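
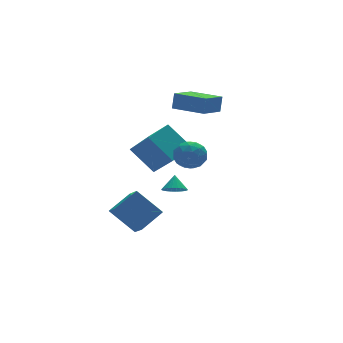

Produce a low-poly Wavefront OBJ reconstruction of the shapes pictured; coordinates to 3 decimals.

v 0.816 2.159 3.406
v 1.069 2.351 4.491
v -0.22 4.074 3.308
v 0.032 4.267 4.392
v 2.408 2.993 2.888
v 2.66 3.186 3.972
v 1.371 4.909 2.789
v 1.624 5.101 3.874
v -2.953 4.214 0.489
v -2.471 2.81 1.917
v -1.165 5.128 0.783
v -0.682 3.723 2.211
v -2.058 2.957 -1.051
v -1.575 1.552 0.377
v -0.269 3.87 -0.757
v 0.213 2.466 0.671
v -2.285 -0.187 1.136
v -1.935 0.416 1.909
v -1.205 -1.396 1.591
v -0.855 -0.793 2.364
v -1.817 -1.188 2.407
v -2.485 -0.441 2.125
v -0.655 -0.539 1.375
v -1.323 0.208 1.093
v -0.928 0.199 2.057
v -1.647 -0.203 2.694
v -1.493 -0.777 0.806
v -2.212 -1.179 1.443
v -2.205 0.221 1.482
v -0.935 -1.201 2.018
v -1.501 -1.433 2.043
v -1.295 -1.079 2.497
v -2.528 -0.283 1.609
v -2.323 0.072 2.064
v -2.253 -0.872 2.356
v -0.817 -1.052 1.436
v -0.612 -0.697 1.891
v -1.845 0.099 1.003
v -1.639 0.453 1.457
v -0.887 -0.108 1.144
v -1.408 0.448 2.023
v -0.773 -0.263 2.291
v -0.655 -0.114 1.71
v -1.047 0.325 1.544
v -1.83 0.212 2.398
v -1.195 -0.499 2.666
v -1.76 -0.731 2.691
v -2.153 -0.292 2.525
v -1.238 0.084 2.485
v -1.945 -0.481 0.834
v -1.31 -1.192 1.102
v -0.987 -0.688 0.975
v -1.38 -0.249 0.809
v -2.367 -0.717 1.209
v -1.732 -1.428 1.477
v -2.093 -1.305 1.956
v -2.485 -0.866 1.79
v -1.902 -1.064 1.015
v -1.399 1.648 -2.094
v -1.004 2.115 -2.562
v -1.061 2.232 -1.226
v -1.27 2.253 -2.552
v -1.556 2.3 -2.472
v -1.818 2.248 -2.335
v -2.016 2.104 -2.161
v -2.12 1.89 -1.977
v -2.115 1.64 -1.81
v -2 1.391 -1.687
v -1.794 1.181 -1.626
v -1.528 1.042 -1.637
v -1.242 0.996 -1.716
v -0.98 1.048 -1.854
v -0.782 1.192 -2.028
v -0.678 1.405 -2.212
v -0.683 1.655 -2.378
v -0.798 1.905 -2.501
v -4.846 3.282 -3.727
v -5.031 2.071 -2.879
v -3.278 3.639 -2.874
v -3.463 2.428 -2.026
v -3.777 2.092 -5.194
v -3.962 0.881 -4.346
v -2.209 2.449 -4.341
v -2.394 1.238 -3.493
f 2 4 1
f 5 2 1
f 1 4 3
f 3 5 1
f 2 8 4
f 6 2 5
f 6 8 2
f 4 8 3
f 7 5 3
f 3 8 7
f 7 6 5
f 8 6 7
f 10 12 9
f 13 10 9
f 9 12 11
f 11 13 9
f 10 16 12
f 14 10 13
f 14 16 10
f 12 16 11
f 15 13 11
f 11 16 15
f 15 14 13
f 16 14 15
f 17 54 33
f 54 28 57
f 33 57 22
f 54 57 33
f 17 33 29
f 33 22 34
f 29 34 18
f 33 34 29
f 17 29 38
f 29 18 39
f 38 39 24
f 29 39 38
f 17 38 50
f 38 24 53
f 50 53 27
f 38 53 50
f 17 50 54
f 50 27 58
f 54 58 28
f 50 58 54
f 18 34 45
f 34 22 48
f 45 48 26
f 34 48 45
f 22 57 35
f 57 28 56
f 35 56 21
f 57 56 35
f 28 58 55
f 58 27 51
f 55 51 19
f 58 51 55
f 27 53 52
f 53 24 40
f 52 40 23
f 53 40 52
f 24 39 44
f 39 18 41
f 44 41 25
f 39 41 44
f 20 46 32
f 46 26 47
f 32 47 21
f 46 47 32
f 20 32 30
f 32 21 31
f 30 31 19
f 32 31 30
f 20 30 37
f 30 19 36
f 37 36 23
f 30 36 37
f 20 37 42
f 37 23 43
f 42 43 25
f 37 43 42
f 20 42 46
f 42 25 49
f 46 49 26
f 42 49 46
f 21 47 35
f 47 26 48
f 35 48 22
f 47 48 35
f 19 31 55
f 31 21 56
f 55 56 28
f 31 56 55
f 23 36 52
f 36 19 51
f 52 51 27
f 36 51 52
f 25 43 44
f 43 23 40
f 44 40 24
f 43 40 44
f 26 49 45
f 49 25 41
f 45 41 18
f 49 41 45
f 60 59 62
f 60 62 61
f 62 59 63
f 62 63 61
f 63 59 64
f 63 64 61
f 64 59 65
f 64 65 61
f 65 59 66
f 65 66 61
f 66 59 67
f 66 67 61
f 67 59 68
f 67 68 61
f 68 59 69
f 68 69 61
f 69 59 70
f 69 70 61
f 70 59 71
f 70 71 61
f 71 59 72
f 71 72 61
f 72 59 73
f 72 73 61
f 73 59 74
f 73 74 61
f 74 59 75
f 74 75 61
f 75 59 76
f 75 76 61
f 76 59 60
f 76 60 61
f 78 80 77
f 81 78 77
f 77 80 79
f 79 81 77
f 78 84 80
f 82 78 81
f 82 84 78
f 80 84 79
f 83 81 79
f 79 84 83
f 83 82 81
f 84 82 83



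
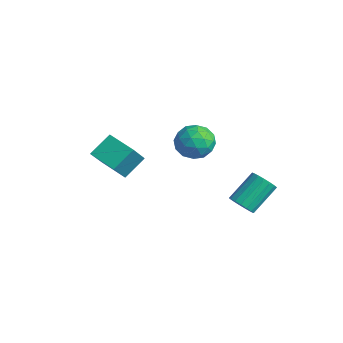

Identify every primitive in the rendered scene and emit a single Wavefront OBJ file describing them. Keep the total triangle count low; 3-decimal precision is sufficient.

v 2.832 1.575 0.276
v 3.522 1.444 0.567
v 3.297 2.933 1.775
v 2.608 3.065 1.484
v 3.586 1.675 0.294
v 3.361 3.164 1.501
v 3.477 1.883 0.017
v 3.252 3.372 1.224
v 3.22 2.021 -0.201
v 2.996 3.51 1.006
v 2.875 2.057 -0.31
v 2.65 3.546 0.897
v 2.52 1.983 -0.284
v 2.295 3.472 0.923
v 2.236 1.815 -0.13
v 2.012 3.304 1.077
v 2.089 1.592 0.117
v 1.865 3.081 1.325
v 2.113 1.366 0.401
v 1.888 2.855 1.608
v 2.301 1.187 0.656
v 2.076 2.676 1.863
v 2.611 1.098 0.824
v 2.386 2.587 2.032
v 2.971 1.118 0.867
v 2.747 2.607 2.074
v 3.3 1.243 0.774
v 3.076 2.732 1.981
v -1.749 2.839 2.397
v -1.024 1.996 2.118
v -3.176 1.804 1.822
v -2.451 0.961 1.543
v -2.626 1.225 2.645
v -1.744 1.865 3
v -2.456 1.935 0.94
v -1.574 2.575 1.295
v -1.461 1.437 1.218
v -1.567 0.998 2.271
v -2.633 2.802 1.669
v -2.739 2.363 2.722
v -1.261 2.509 2.308
v -2.939 1.291 1.632
v -3.041 1.446 2.28
v -2.616 0.951 2.116
v -1.684 2.432 2.826
v -1.259 1.936 2.662
v -2.2 1.482 2.972
v -2.941 1.864 1.278
v -2.516 1.368 1.114
v -1.584 2.849 1.824
v -1.159 2.354 1.66
v -2 2.318 0.968
v -1.092 1.685 1.614
v -1.931 1.076 1.277
v -1.934 1.649 0.922
v -1.415 2.025 1.131
v -1.154 1.427 2.234
v -1.993 0.818 1.896
v -2.096 0.973 2.543
v -1.577 1.349 2.752
v -1.411 1.098 1.705
v -2.207 2.982 2.044
v -3.046 2.373 1.706
v -2.623 2.451 1.188
v -2.104 2.827 1.397
v -2.269 2.724 2.663
v -3.108 2.115 2.326
v -2.785 1.775 2.809
v -2.266 2.151 3.018
v -2.789 2.702 2.235
v -1.649 -3.754 2.723
v -0.985 -4.746 4.097
v -1.777 -2.58 3.633
v -1.113 -3.572 5.006
v -0.147 -3.288 2.334
v 0.517 -4.28 3.707
v -0.275 -2.114 3.243
v 0.389 -3.106 4.617
f 2 1 5
f 2 5 3
f 3 5 6
f 3 6 4
f 5 1 7
f 5 7 6
f 6 7 8
f 6 8 4
f 7 1 9
f 7 9 8
f 8 9 10
f 8 10 4
f 9 1 11
f 9 11 10
f 10 11 12
f 10 12 4
f 11 1 13
f 11 13 12
f 12 13 14
f 12 14 4
f 13 1 15
f 13 15 14
f 14 15 16
f 14 16 4
f 15 1 17
f 15 17 16
f 16 17 18
f 16 18 4
f 17 1 19
f 17 19 18
f 18 19 20
f 18 20 4
f 19 1 21
f 19 21 20
f 20 21 22
f 20 22 4
f 21 1 23
f 21 23 22
f 22 23 24
f 22 24 4
f 23 1 25
f 23 25 24
f 24 25 26
f 24 26 4
f 25 1 27
f 25 27 26
f 26 27 28
f 26 28 4
f 27 1 2
f 27 2 28
f 28 2 3
f 28 3 4
f 29 66 45
f 66 40 69
f 45 69 34
f 66 69 45
f 29 45 41
f 45 34 46
f 41 46 30
f 45 46 41
f 29 41 50
f 41 30 51
f 50 51 36
f 41 51 50
f 29 50 62
f 50 36 65
f 62 65 39
f 50 65 62
f 29 62 66
f 62 39 70
f 66 70 40
f 62 70 66
f 30 46 57
f 46 34 60
f 57 60 38
f 46 60 57
f 34 69 47
f 69 40 68
f 47 68 33
f 69 68 47
f 40 70 67
f 70 39 63
f 67 63 31
f 70 63 67
f 39 65 64
f 65 36 52
f 64 52 35
f 65 52 64
f 36 51 56
f 51 30 53
f 56 53 37
f 51 53 56
f 32 58 44
f 58 38 59
f 44 59 33
f 58 59 44
f 32 44 42
f 44 33 43
f 42 43 31
f 44 43 42
f 32 42 49
f 42 31 48
f 49 48 35
f 42 48 49
f 32 49 54
f 49 35 55
f 54 55 37
f 49 55 54
f 32 54 58
f 54 37 61
f 58 61 38
f 54 61 58
f 33 59 47
f 59 38 60
f 47 60 34
f 59 60 47
f 31 43 67
f 43 33 68
f 67 68 40
f 43 68 67
f 35 48 64
f 48 31 63
f 64 63 39
f 48 63 64
f 37 55 56
f 55 35 52
f 56 52 36
f 55 52 56
f 38 61 57
f 61 37 53
f 57 53 30
f 61 53 57
f 72 74 71
f 75 72 71
f 71 74 73
f 73 75 71
f 72 78 74
f 76 72 75
f 76 78 72
f 74 78 73
f 77 75 73
f 73 78 77
f 77 76 75
f 78 76 77



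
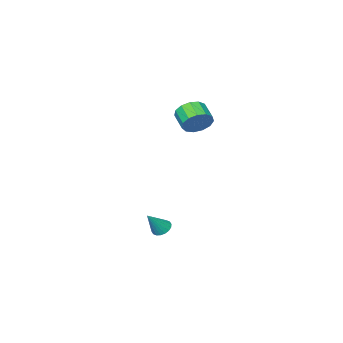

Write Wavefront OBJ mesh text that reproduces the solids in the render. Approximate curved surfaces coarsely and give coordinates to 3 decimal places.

v -0.281 1.811 -4.593
v 0.205 1.966 -4.996
v 0.761 1.829 -3.327
v 0.102 2.225 -4.915
v -0.076 2.401 -4.771
v -0.295 2.46 -4.591
v -0.511 2.391 -4.412
v -0.682 2.207 -4.269
v -0.773 1.944 -4.19
v -0.767 1.655 -4.19
v -0.665 1.396 -4.271
v -0.487 1.22 -4.415
v -0.268 1.161 -4.594
v -0.052 1.23 -4.773
v 0.119 1.414 -4.917
v 0.211 1.677 -4.996
v -2.767 2.006 3.081
v -2.01 2.12 3.676
v -2.336 1.048 4.295
v -3.093 0.934 3.699
v -2.43 2.381 3.909
v -2.755 1.309 4.528
v -2.956 2.524 3.879
v -3.282 1.452 4.497
v -3.423 2.502 3.595
v -3.749 1.43 4.214
v -3.682 2.323 3.148
v -4.007 1.25 3.767
v -3.65 2.043 2.68
v -3.975 0.971 3.298
v -3.338 1.751 2.339
v -3.663 0.679 2.957
v -2.845 1.541 2.233
v -3.17 0.468 2.852
v -2.327 1.478 2.397
v -2.652 0.406 3.015
v -1.949 1.583 2.777
v -2.274 0.51 3.396
v -1.831 1.822 3.254
v -2.156 0.75 3.873
f 2 1 4
f 2 4 3
f 4 1 5
f 4 5 3
f 5 1 6
f 5 6 3
f 6 1 7
f 6 7 3
f 7 1 8
f 7 8 3
f 8 1 9
f 8 9 3
f 9 1 10
f 9 10 3
f 10 1 11
f 10 11 3
f 11 1 12
f 11 12 3
f 12 1 13
f 12 13 3
f 13 1 14
f 13 14 3
f 14 1 15
f 14 15 3
f 15 1 16
f 15 16 3
f 16 1 2
f 16 2 3
f 18 17 21
f 18 21 19
f 19 21 22
f 19 22 20
f 21 17 23
f 21 23 22
f 22 23 24
f 22 24 20
f 23 17 25
f 23 25 24
f 24 25 26
f 24 26 20
f 25 17 27
f 25 27 26
f 26 27 28
f 26 28 20
f 27 17 29
f 27 29 28
f 28 29 30
f 28 30 20
f 29 17 31
f 29 31 30
f 30 31 32
f 30 32 20
f 31 17 33
f 31 33 32
f 32 33 34
f 32 34 20
f 33 17 35
f 33 35 34
f 34 35 36
f 34 36 20
f 35 17 37
f 35 37 36
f 36 37 38
f 36 38 20
f 37 17 39
f 37 39 38
f 38 39 40
f 38 40 20
f 39 17 18
f 39 18 40
f 40 18 19
f 40 19 20



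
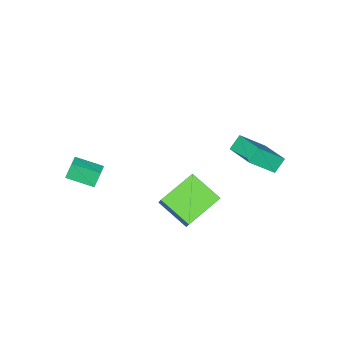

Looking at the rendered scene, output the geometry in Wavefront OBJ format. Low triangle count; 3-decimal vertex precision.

v 1.826 0.196 1.646
v -0.119 0.567 2.431
v 1.77 1.865 0.718
v -0.175 2.236 1.503
v 2.335 0.764 2.637
v 0.39 1.135 3.422
v 2.279 2.433 1.709
v 0.334 2.804 2.494
v 3.113 -4.441 2.263
v 2.744 -4.32 3.184
v 2.484 -3.136 1.838
v 2.114 -3.014 2.76
v 3.786 -4.046 2.48
v 3.416 -3.924 3.402
v 3.156 -2.74 2.056
v 2.787 -2.619 2.977
v -3.483 2.034 2.146
v -4.151 2.118 2.802
v -2.865 3.672 2.565
v -3.533 3.756 3.221
v -2.347 1.284 3.399
v -3.015 1.368 4.055
v -1.729 2.922 3.818
v -2.397 3.006 4.474
f 2 4 1
f 5 2 1
f 1 4 3
f 3 5 1
f 2 8 4
f 6 2 5
f 6 8 2
f 4 8 3
f 7 5 3
f 3 8 7
f 7 6 5
f 8 6 7
f 10 12 9
f 13 10 9
f 9 12 11
f 11 13 9
f 10 16 12
f 14 10 13
f 14 16 10
f 12 16 11
f 15 13 11
f 11 16 15
f 15 14 13
f 16 14 15
f 18 20 17
f 21 18 17
f 17 20 19
f 19 21 17
f 18 24 20
f 22 18 21
f 22 24 18
f 20 24 19
f 23 21 19
f 19 24 23
f 23 22 21
f 24 22 23



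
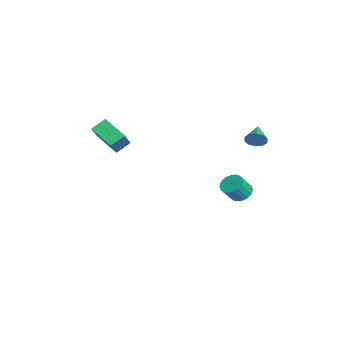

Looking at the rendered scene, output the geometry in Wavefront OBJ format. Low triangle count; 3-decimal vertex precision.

v -2.233 -4.932 2.529
v -2.51 -4.118 3.096
v -3.413 -4.503 1.338
v -3.69 -3.689 1.905
v -1.09 -3.991 1.735
v -1.367 -3.177 2.302
v -2.27 -3.562 0.544
v -2.547 -2.748 1.111
v -3.853 3.758 -4.077
v -3.468 3.3 -4.53
v -3.102 2.645 -3.556
v -3.487 3.102 -3.103
v -3.256 3.519 -4.462
v -2.89 2.863 -3.488
v -3.147 3.779 -4.329
v -2.781 3.123 -3.354
v -3.16 4.035 -4.151
v -2.794 3.379 -3.177
v -3.293 4.243 -3.961
v -2.927 3.587 -2.987
v -3.523 4.367 -3.791
v -3.157 3.712 -2.817
v -3.81 4.386 -3.67
v -3.444 3.731 -2.696
v -4.104 4.297 -3.62
v -3.738 3.641 -2.646
v -4.355 4.114 -3.649
v -3.989 3.458 -2.675
v -4.519 3.87 -3.751
v -4.153 3.214 -2.777
v -4.568 3.606 -3.911
v -4.202 2.95 -2.937
v -4.494 3.368 -4.099
v -4.128 2.713 -3.124
v -4.308 3.198 -4.283
v -3.942 2.543 -3.309
v -4.044 3.125 -4.431
v -3.678 2.469 -3.457
v -3.747 3.161 -4.519
v -3.381 2.505 -3.545
v 0.201 3.79 2.272
v 0.485 4.151 2.732
v -0.941 4.11 2.728
v 0.423 4.385 2.411
v 0.276 4.391 2.037
v 0.1 4.168 1.753
v -0.038 3.8 1.668
v -0.084 3.429 1.813
v -0.022 3.195 2.133
v 0.126 3.188 2.507
v 0.302 3.412 2.791
v 0.439 3.779 2.877
f 2 4 1
f 5 2 1
f 1 4 3
f 3 5 1
f 2 8 4
f 6 2 5
f 6 8 2
f 4 8 3
f 7 5 3
f 3 8 7
f 7 6 5
f 8 6 7
f 10 9 13
f 10 13 11
f 11 13 14
f 11 14 12
f 13 9 15
f 13 15 14
f 14 15 16
f 14 16 12
f 15 9 17
f 15 17 16
f 16 17 18
f 16 18 12
f 17 9 19
f 17 19 18
f 18 19 20
f 18 20 12
f 19 9 21
f 19 21 20
f 20 21 22
f 20 22 12
f 21 9 23
f 21 23 22
f 22 23 24
f 22 24 12
f 23 9 25
f 23 25 24
f 24 25 26
f 24 26 12
f 25 9 27
f 25 27 26
f 26 27 28
f 26 28 12
f 27 9 29
f 27 29 28
f 28 29 30
f 28 30 12
f 29 9 31
f 29 31 30
f 30 31 32
f 30 32 12
f 31 9 33
f 31 33 32
f 32 33 34
f 32 34 12
f 33 9 35
f 33 35 34
f 34 35 36
f 34 36 12
f 35 9 37
f 35 37 36
f 36 37 38
f 36 38 12
f 37 9 39
f 37 39 38
f 38 39 40
f 38 40 12
f 39 9 10
f 39 10 40
f 40 10 11
f 40 11 12
f 42 41 44
f 42 44 43
f 44 41 45
f 44 45 43
f 45 41 46
f 45 46 43
f 46 41 47
f 46 47 43
f 47 41 48
f 47 48 43
f 48 41 49
f 48 49 43
f 49 41 50
f 49 50 43
f 50 41 51
f 50 51 43
f 51 41 52
f 51 52 43
f 52 41 42
f 52 42 43



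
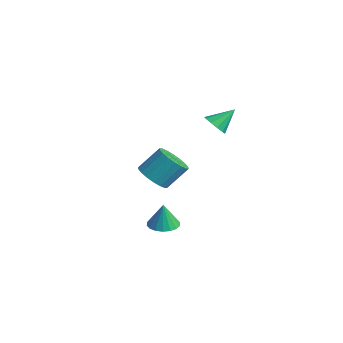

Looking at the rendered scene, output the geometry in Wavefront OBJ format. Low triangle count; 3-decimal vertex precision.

v 3.329 -2.615 -1.519
v 3.88 -2.062 -1.524
v 3.371 -2.645 -0.201
v 3.586 -1.878 -1.511
v 3.241 -1.84 -1.499
v 2.913 -1.955 -1.491
v 2.668 -2.201 -1.489
v 2.554 -2.529 -1.493
v 2.593 -2.874 -1.502
v 2.778 -3.167 -1.515
v 3.072 -3.351 -1.528
v 3.417 -3.389 -1.54
v 3.744 -3.274 -1.548
v 3.99 -3.028 -1.55
v 4.104 -2.701 -1.546
v 4.065 -2.356 -1.537
v -3.025 0.372 -2.427
v -2.385 0.837 -2.988
v -2.136 1.934 -1.794
v -2.775 1.468 -1.233
v -2.758 1.03 -3.087
v -2.509 2.127 -1.894
v -3.184 1.093 -3.056
v -2.935 2.189 -1.862
v -3.579 1.013 -2.9
v -3.329 2.109 -1.706
v -3.863 0.805 -2.65
v -3.614 1.902 -1.456
v -3.982 0.512 -2.356
v -3.732 1.609 -1.162
v -3.911 0.192 -2.076
v -3.661 1.288 -0.882
v -3.664 -0.094 -1.866
v -3.415 1.003 -0.672
v -3.291 -0.287 -1.766
v -3.042 0.81 -0.573
v -2.865 -0.349 -1.798
v -2.616 0.747 -0.604
v -2.471 -0.269 -1.954
v -2.221 0.827 -0.76
v -2.186 -0.062 -2.204
v -1.937 1.035 -1.01
v -2.068 0.231 -2.498
v -1.818 1.328 -1.304
v -2.139 0.552 -2.778
v -1.889 1.648 -1.584
v -0.14 2.22 2.155
v 0.2 1.794 2.61
v 0 3.28 3.045
v 0.499 1.976 2.345
v 0.553 2.252 2.008
v 0.343 2.516 1.727
v -0.052 2.666 1.61
v -0.481 2.647 1.701
v -0.78 2.465 1.966
v -0.834 2.189 2.303
v -0.624 1.925 2.584
v -0.229 1.774 2.701
f 2 1 4
f 2 4 3
f 4 1 5
f 4 5 3
f 5 1 6
f 5 6 3
f 6 1 7
f 6 7 3
f 7 1 8
f 7 8 3
f 8 1 9
f 8 9 3
f 9 1 10
f 9 10 3
f 10 1 11
f 10 11 3
f 11 1 12
f 11 12 3
f 12 1 13
f 12 13 3
f 13 1 14
f 13 14 3
f 14 1 15
f 14 15 3
f 15 1 16
f 15 16 3
f 16 1 2
f 16 2 3
f 18 17 21
f 18 21 19
f 19 21 22
f 19 22 20
f 21 17 23
f 21 23 22
f 22 23 24
f 22 24 20
f 23 17 25
f 23 25 24
f 24 25 26
f 24 26 20
f 25 17 27
f 25 27 26
f 26 27 28
f 26 28 20
f 27 17 29
f 27 29 28
f 28 29 30
f 28 30 20
f 29 17 31
f 29 31 30
f 30 31 32
f 30 32 20
f 31 17 33
f 31 33 32
f 32 33 34
f 32 34 20
f 33 17 35
f 33 35 34
f 34 35 36
f 34 36 20
f 35 17 37
f 35 37 36
f 36 37 38
f 36 38 20
f 37 17 39
f 37 39 38
f 38 39 40
f 38 40 20
f 39 17 41
f 39 41 40
f 40 41 42
f 40 42 20
f 41 17 43
f 41 43 42
f 42 43 44
f 42 44 20
f 43 17 45
f 43 45 44
f 44 45 46
f 44 46 20
f 45 17 18
f 45 18 46
f 46 18 19
f 46 19 20
f 48 47 50
f 48 50 49
f 50 47 51
f 50 51 49
f 51 47 52
f 51 52 49
f 52 47 53
f 52 53 49
f 53 47 54
f 53 54 49
f 54 47 55
f 54 55 49
f 55 47 56
f 55 56 49
f 56 47 57
f 56 57 49
f 57 47 58
f 57 58 49
f 58 47 48
f 58 48 49



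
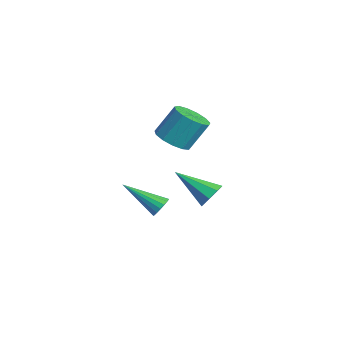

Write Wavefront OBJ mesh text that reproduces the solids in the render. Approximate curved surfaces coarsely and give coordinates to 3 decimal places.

v 2.407 -1.27 -1.4
v 2.856 -1.62 -1.408
v 1.333 -2.67 -0.28
v 2.894 -1.47 -1.183
v 2.821 -1.274 -1.008
v 2.652 -1.076 -0.923
v 2.427 -0.924 -0.948
v 2.198 -0.85 -1.076
v 2.016 -0.873 -1.278
v 1.924 -0.986 -1.508
v 1.942 -1.165 -1.714
v 2.067 -1.367 -1.847
v 2.269 -1.547 -1.879
v 2.503 -1.664 -1.8
v 2.715 -1.69 -1.63
v -1.146 2.462 -3.426
v -0.668 2.537 -2.814
v -2.434 1.118 -2.254
v -1.101 2.949 -2.818
v -1.56 3.075 -3.179
v -1.776 2.842 -3.684
v -1.623 2.386 -4.038
v -1.191 1.975 -4.034
v -0.732 1.849 -3.673
v -0.515 2.082 -3.168
v 0.332 -0.005 1.505
v 1.006 0.517 1.132
v 1.082 1.426 2.543
v 0.408 0.905 2.915
v 0.554 0.749 1.007
v 0.63 1.658 2.418
v 0.031 0.742 1.04
v 0.107 1.651 2.45
v -0.397 0.498 1.22
v -0.32 1.408 2.631
v -0.593 0.095 1.491
v -0.516 1.004 2.901
v -0.495 -0.34 1.766
v -0.419 0.569 3.176
v -0.135 -0.669 1.958
v -0.059 0.24 3.369
v 0.373 -0.787 2.006
v 0.45 0.123 3.417
v 0.869 -0.656 1.895
v 0.945 0.253 3.306
v 1.193 -0.319 1.66
v 1.27 0.591 3.071
v 1.245 0.119 1.376
v 1.321 1.028 2.787
f 2 1 4
f 2 4 3
f 4 1 5
f 4 5 3
f 5 1 6
f 5 6 3
f 6 1 7
f 6 7 3
f 7 1 8
f 7 8 3
f 8 1 9
f 8 9 3
f 9 1 10
f 9 10 3
f 10 1 11
f 10 11 3
f 11 1 12
f 11 12 3
f 12 1 13
f 12 13 3
f 13 1 14
f 13 14 3
f 14 1 15
f 14 15 3
f 15 1 2
f 15 2 3
f 17 16 19
f 17 19 18
f 19 16 20
f 19 20 18
f 20 16 21
f 20 21 18
f 21 16 22
f 21 22 18
f 22 16 23
f 22 23 18
f 23 16 24
f 23 24 18
f 24 16 25
f 24 25 18
f 25 16 17
f 25 17 18
f 27 26 30
f 27 30 28
f 28 30 31
f 28 31 29
f 30 26 32
f 30 32 31
f 31 32 33
f 31 33 29
f 32 26 34
f 32 34 33
f 33 34 35
f 33 35 29
f 34 26 36
f 34 36 35
f 35 36 37
f 35 37 29
f 36 26 38
f 36 38 37
f 37 38 39
f 37 39 29
f 38 26 40
f 38 40 39
f 39 40 41
f 39 41 29
f 40 26 42
f 40 42 41
f 41 42 43
f 41 43 29
f 42 26 44
f 42 44 43
f 43 44 45
f 43 45 29
f 44 26 46
f 44 46 45
f 45 46 47
f 45 47 29
f 46 26 48
f 46 48 47
f 47 48 49
f 47 49 29
f 48 26 27
f 48 27 49
f 49 27 28
f 49 28 29



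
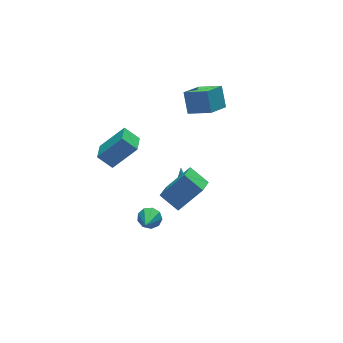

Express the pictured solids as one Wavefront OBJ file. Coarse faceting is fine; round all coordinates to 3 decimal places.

v -2.024 -0.407 -4.402
v -1.426 -0.511 -3.997
v -2.836 -1.553 -3.498
v -1.709 -0.151 -3.796
v -2.139 0.088 -3.879
v -2.516 0.096 -4.207
v -2.662 -0.132 -4.626
v -2.51 -0.489 -4.941
v -2.131 -0.807 -5.004
v -1.702 -0.938 -4.785
v -1.423 -0.821 -4.388
v 2.082 2.844 0.727
v 2.257 3.714 1.912
v 3.4 3.5 0.051
v 3.575 4.37 1.235
v 3.005 1.71 1.425
v 3.18 2.58 2.609
v 4.323 2.366 0.748
v 4.498 3.236 1.933
v 0.158 -0.281 -2.921
v 0.61 -0.513 -2.873
v 0.542 0.701 -1.799
v 0.641 -0.282 -3.085
v 0.488 -0.051 -3.235
v 0.209 0.092 -3.265
v -0.09 0.093 -3.164
v -0.293 -0.049 -2.97
v -0.325 -0.28 -2.757
v -0.171 -0.511 -2.608
v 0.108 -0.654 -2.578
v 0.406 -0.655 -2.679
v -4.345 -0.606 1.982
v -3.008 -1.014 3.454
v -4.975 -0.008 2.72
v -3.638 -0.417 4.193
v -3.702 0.437 1.687
v -2.365 0.028 3.16
v -4.332 1.034 2.426
v -2.995 0.626 3.898
v -2.276 -4.469 0.767
v -2.882 -3.461 1.49
v -1.487 -3.653 0.291
v -2.093 -2.646 1.014
v -0.967 -4.814 2.346
v -1.573 -3.807 3.069
v -0.178 -3.999 1.87
v -0.784 -2.991 2.593
f 2 1 4
f 2 4 3
f 4 1 5
f 4 5 3
f 5 1 6
f 5 6 3
f 6 1 7
f 6 7 3
f 7 1 8
f 7 8 3
f 8 1 9
f 8 9 3
f 9 1 10
f 9 10 3
f 10 1 11
f 10 11 3
f 11 1 2
f 11 2 3
f 13 15 12
f 16 13 12
f 12 15 14
f 14 16 12
f 13 19 15
f 17 13 16
f 17 19 13
f 15 19 14
f 18 16 14
f 14 19 18
f 18 17 16
f 19 17 18
f 21 20 23
f 21 23 22
f 23 20 24
f 23 24 22
f 24 20 25
f 24 25 22
f 25 20 26
f 25 26 22
f 26 20 27
f 26 27 22
f 27 20 28
f 27 28 22
f 28 20 29
f 28 29 22
f 29 20 30
f 29 30 22
f 30 20 31
f 30 31 22
f 31 20 21
f 31 21 22
f 33 35 32
f 36 33 32
f 32 35 34
f 34 36 32
f 33 39 35
f 37 33 36
f 37 39 33
f 35 39 34
f 38 36 34
f 34 39 38
f 38 37 36
f 39 37 38
f 41 43 40
f 44 41 40
f 40 43 42
f 42 44 40
f 41 47 43
f 45 41 44
f 45 47 41
f 43 47 42
f 46 44 42
f 42 47 46
f 46 45 44
f 47 45 46



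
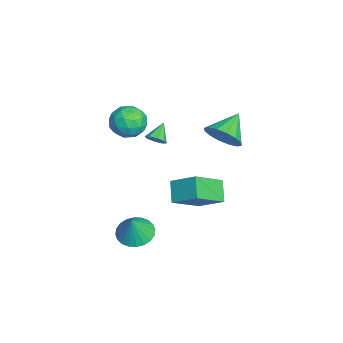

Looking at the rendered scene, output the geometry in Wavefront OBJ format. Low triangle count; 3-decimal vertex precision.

v 0.456 -0.552 2.931
v 0.852 -0.468 3.331
v -0.336 -0.148 3.629
v 0.8 -0.121 3.072
v 0.547 -0.027 2.73
v 0.239 -0.24 2.505
v 0.059 -0.637 2.53
v 0.111 -0.984 2.79
v 0.364 -1.078 3.132
v 0.672 -0.864 3.356
v 0.153 -1.614 -4.395
v 0.834 -2.276 -4.767
v 0.747 -1.806 -2.965
v 1.032 -1.933 -4.803
v 1.096 -1.541 -4.777
v 1.017 -1.16 -4.693
v 0.805 -0.848 -4.563
v 0.495 -0.653 -4.408
v 0.133 -0.605 -4.251
v -0.227 -0.709 -4.116
v -0.528 -0.952 -4.023
v -0.726 -1.296 -3.987
v -0.79 -1.688 -4.013
v -0.71 -2.068 -4.097
v -0.499 -2.38 -4.227
v -0.189 -2.575 -4.382
v 0.174 -2.624 -4.539
v 0.533 -2.519 -4.674
v -1.585 1.653 -3.793
v -2.606 1.601 -2.912
v -0.877 2.913 -2.897
v -1.899 2.861 -2.016
v -0.521 0.239 -2.644
v -1.543 0.187 -1.763
v 0.186 1.499 -1.748
v -0.835 1.447 -0.867
v -1.837 -0.995 3.073
v -1.005 -1.59 3.314
v -2.455 -2.25 2.106
v -1.623 -2.845 2.347
v -2.339 -2.62 3.083
v -1.957 -1.844 3.681
v -1.503 -1.996 1.739
v -1.121 -1.22 2.337
v -0.798 -2.209 2.489
v -1.315 -2.595 3.32
v -2.145 -1.245 2.1
v -2.662 -1.631 2.931
v -1.367 -1.182 3.279
v -2.093 -2.658 2.141
v -2.514 -2.525 2.574
v -2.025 -2.876 2.716
v -1.926 -1.332 3.494
v -1.437 -1.682 3.636
v -2.221 -2.287 3.5
v -2.023 -2.158 1.784
v -1.534 -2.508 1.926
v -1.435 -0.964 2.704
v -0.946 -1.315 2.846
v -1.239 -1.553 1.92
v -0.756 -1.896 2.935
v -1.119 -2.634 2.367
v -1.049 -2.134 2.01
v -0.825 -1.678 2.361
v -1.06 -2.123 3.424
v -1.423 -2.861 2.855
v -1.844 -2.728 3.288
v -1.619 -2.272 3.639
v -0.938 -2.486 2.939
v -2.037 -0.979 2.565
v -2.4 -1.717 1.996
v -1.841 -1.568 1.781
v -1.616 -1.112 2.132
v -2.341 -1.206 3.053
v -2.704 -1.944 2.485
v -2.635 -2.162 3.059
v -2.411 -1.706 3.41
v -2.522 -1.354 2.481
v -2.706 2.879 0.77
v -2.074 3.78 0.771
v -3.934 3.741 1.69
v -2.393 3.825 0.302
v -2.797 3.616 -0.042
v -3.175 3.21 -0.168
v -3.428 2.716 -0.043
v -3.488 2.265 0.3
v -3.337 1.979 0.769
v -3.018 1.934 1.238
v -2.614 2.143 1.582
v -2.236 2.549 1.708
v -1.983 3.043 1.583
v -1.923 3.494 1.24
f 2 1 4
f 2 4 3
f 4 1 5
f 4 5 3
f 5 1 6
f 5 6 3
f 6 1 7
f 6 7 3
f 7 1 8
f 7 8 3
f 8 1 9
f 8 9 3
f 9 1 10
f 9 10 3
f 10 1 2
f 10 2 3
f 12 11 14
f 12 14 13
f 14 11 15
f 14 15 13
f 15 11 16
f 15 16 13
f 16 11 17
f 16 17 13
f 17 11 18
f 17 18 13
f 18 11 19
f 18 19 13
f 19 11 20
f 19 20 13
f 20 11 21
f 20 21 13
f 21 11 22
f 21 22 13
f 22 11 23
f 22 23 13
f 23 11 24
f 23 24 13
f 24 11 25
f 24 25 13
f 25 11 26
f 25 26 13
f 26 11 27
f 26 27 13
f 27 11 28
f 27 28 13
f 28 11 12
f 28 12 13
f 30 32 29
f 33 30 29
f 29 32 31
f 31 33 29
f 30 36 32
f 34 30 33
f 34 36 30
f 32 36 31
f 35 33 31
f 31 36 35
f 35 34 33
f 36 34 35
f 37 74 53
f 74 48 77
f 53 77 42
f 74 77 53
f 37 53 49
f 53 42 54
f 49 54 38
f 53 54 49
f 37 49 58
f 49 38 59
f 58 59 44
f 49 59 58
f 37 58 70
f 58 44 73
f 70 73 47
f 58 73 70
f 37 70 74
f 70 47 78
f 74 78 48
f 70 78 74
f 38 54 65
f 54 42 68
f 65 68 46
f 54 68 65
f 42 77 55
f 77 48 76
f 55 76 41
f 77 76 55
f 48 78 75
f 78 47 71
f 75 71 39
f 78 71 75
f 47 73 72
f 73 44 60
f 72 60 43
f 73 60 72
f 44 59 64
f 59 38 61
f 64 61 45
f 59 61 64
f 40 66 52
f 66 46 67
f 52 67 41
f 66 67 52
f 40 52 50
f 52 41 51
f 50 51 39
f 52 51 50
f 40 50 57
f 50 39 56
f 57 56 43
f 50 56 57
f 40 57 62
f 57 43 63
f 62 63 45
f 57 63 62
f 40 62 66
f 62 45 69
f 66 69 46
f 62 69 66
f 41 67 55
f 67 46 68
f 55 68 42
f 67 68 55
f 39 51 75
f 51 41 76
f 75 76 48
f 51 76 75
f 43 56 72
f 56 39 71
f 72 71 47
f 56 71 72
f 45 63 64
f 63 43 60
f 64 60 44
f 63 60 64
f 46 69 65
f 69 45 61
f 65 61 38
f 69 61 65
f 80 79 82
f 80 82 81
f 82 79 83
f 82 83 81
f 83 79 84
f 83 84 81
f 84 79 85
f 84 85 81
f 85 79 86
f 85 86 81
f 86 79 87
f 86 87 81
f 87 79 88
f 87 88 81
f 88 79 89
f 88 89 81
f 89 79 90
f 89 90 81
f 90 79 91
f 90 91 81
f 91 79 92
f 91 92 81
f 92 79 80
f 92 80 81



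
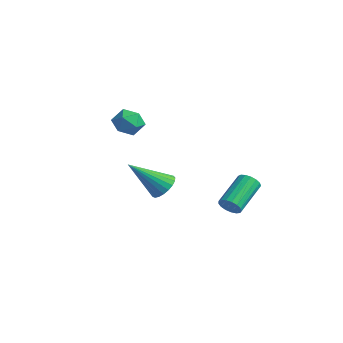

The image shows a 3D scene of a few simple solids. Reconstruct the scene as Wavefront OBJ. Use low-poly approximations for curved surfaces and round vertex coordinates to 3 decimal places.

v 2.148 1.674 -2.251
v 2.478 1.994 -2.621
v 1.942 3.566 -1.739
v 1.612 3.246 -1.369
v 2.226 1.98 -2.749
v 1.691 3.552 -1.868
v 1.957 1.896 -2.763
v 1.422 3.468 -1.882
v 1.732 1.761 -2.66
v 1.196 3.333 -1.778
v 1.601 1.607 -2.463
v 1.066 3.179 -1.581
v 1.596 1.467 -2.217
v 1.061 3.039 -1.336
v 1.718 1.375 -1.979
v 1.182 2.947 -1.098
v 1.937 1.352 -1.803
v 1.402 2.924 -0.922
v 2.206 1.402 -1.73
v 1.67 2.974 -0.849
v 2.46 1.515 -1.776
v 1.925 3.087 -0.895
v 2.644 1.664 -1.931
v 2.108 3.236 -1.05
v 2.713 1.815 -2.159
v 2.178 3.387 -1.278
v 2.653 1.934 -2.408
v 2.118 3.506 -1.527
v 2.84 -2.581 0.701
v 3.11 -2.168 1.225
v 2.04 -3.859 2.119
v 2.84 -2.046 1.183
v 2.57 -2.017 1.057
v 2.347 -2.085 0.869
v 2.209 -2.239 0.652
v 2.18 -2.452 0.444
v 2.266 -2.688 0.28
v 2.451 -2.905 0.189
v 2.703 -3.066 0.187
v 2.979 -3.143 0.273
v 3.231 -3.123 0.433
v 3.416 -3.01 0.64
v 3.501 -2.822 0.857
v 3.472 -2.593 1.047
v 3.333 -2.361 1.177
v -1.179 -0.861 3.115
v -0.8 -1.281 2.522
v -2.34 -1.039 2.498
v -1.961 -1.459 1.905
v -2.023 -1.778 2.658
v -1.305 -1.668 3.04
v -1.835 -0.652 1.98
v -1.117 -0.542 2.362
v -1.205 -1.152 1.821
v -1.321 -1.848 2.24
v -1.819 -0.472 2.78
v -1.935 -1.168 3.199
f 2 1 5
f 2 5 3
f 3 5 6
f 3 6 4
f 5 1 7
f 5 7 6
f 6 7 8
f 6 8 4
f 7 1 9
f 7 9 8
f 8 9 10
f 8 10 4
f 9 1 11
f 9 11 10
f 10 11 12
f 10 12 4
f 11 1 13
f 11 13 12
f 12 13 14
f 12 14 4
f 13 1 15
f 13 15 14
f 14 15 16
f 14 16 4
f 15 1 17
f 15 17 16
f 16 17 18
f 16 18 4
f 17 1 19
f 17 19 18
f 18 19 20
f 18 20 4
f 19 1 21
f 19 21 20
f 20 21 22
f 20 22 4
f 21 1 23
f 21 23 22
f 22 23 24
f 22 24 4
f 23 1 25
f 23 25 24
f 24 25 26
f 24 26 4
f 25 1 27
f 25 27 26
f 26 27 28
f 26 28 4
f 27 1 2
f 27 2 28
f 28 2 3
f 28 3 4
f 30 29 32
f 30 32 31
f 32 29 33
f 32 33 31
f 33 29 34
f 33 34 31
f 34 29 35
f 34 35 31
f 35 29 36
f 35 36 31
f 36 29 37
f 36 37 31
f 37 29 38
f 37 38 31
f 38 29 39
f 38 39 31
f 39 29 40
f 39 40 31
f 40 29 41
f 40 41 31
f 41 29 42
f 41 42 31
f 42 29 43
f 42 43 31
f 43 29 44
f 43 44 31
f 44 29 45
f 44 45 31
f 45 29 30
f 45 30 31
f 46 57 51
f 46 51 47
f 46 47 53
f 46 53 56
f 46 56 57
f 47 51 55
f 51 57 50
f 57 56 48
f 56 53 52
f 53 47 54
f 49 55 50
f 49 50 48
f 49 48 52
f 49 52 54
f 49 54 55
f 50 55 51
f 48 50 57
f 52 48 56
f 54 52 53
f 55 54 47



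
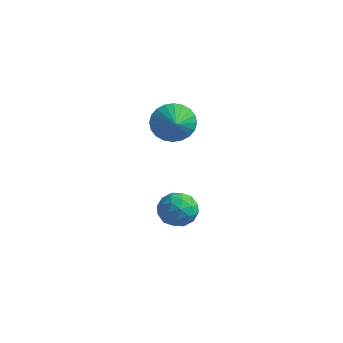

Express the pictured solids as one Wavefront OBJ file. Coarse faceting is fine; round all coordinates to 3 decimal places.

v -0.064 -2.8 3.144
v 0.68 -2.596 2.417
v 0.584 -3.48 3.616
v 0.768 -2.312 2.705
v 0.73 -2.103 3.059
v 0.571 -2 3.427
v 0.315 -2.018 3.751
v 0.002 -2.156 3.983
v -0.322 -2.392 4.088
v -0.606 -2.69 4.048
v -0.807 -3.005 3.872
v -0.896 -3.288 3.584
v -0.857 -3.498 3.229
v -0.698 -3.601 2.862
v -0.442 -3.583 2.537
v -0.129 -3.445 2.305
v 0.194 -3.209 2.201
v 0.478 -2.911 2.24
v 0.177 -1.945 -2.316
v 0.739 -2.537 -1.723
v -0.239 -3.243 -3.217
v 0.323 -3.835 -2.624
v -0.524 -3.42 -2.265
v -0.267 -2.618 -1.708
v 0.767 -3.162 -3.232
v 1.024 -2.36 -2.675
v 1.104 -3.289 -2.289
v 0.306 -3.449 -1.691
v 0.194 -2.331 -3.249
v -0.604 -2.491 -2.651
v 0.494 -2.127 -1.94
v 0.006 -3.653 -3
v -0.492 -3.409 -2.788
v -0.162 -3.757 -2.44
v -0.097 -2.175 -1.932
v 0.234 -2.523 -1.583
v -0.509 -3.042 -1.902
v 0.266 -3.257 -3.357
v 0.597 -3.605 -3.008
v 0.662 -2.023 -2.5
v 0.992 -2.371 -2.152
v 1.009 -2.738 -3.038
v 1.04 -2.918 -1.925
v 0.795 -3.68 -2.454
v 1.056 -3.285 -2.811
v 1.207 -2.813 -2.484
v 0.571 -3.011 -1.573
v 0.326 -3.774 -2.103
v -0.172 -3.53 -1.892
v -0.021 -3.059 -1.565
v 0.785 -3.453 -1.906
v 0.174 -2.006 -2.837
v -0.071 -2.769 -3.367
v 0.521 -2.721 -3.375
v 0.672 -2.25 -3.048
v -0.295 -2.1 -2.486
v -0.54 -2.862 -3.015
v -0.707 -2.967 -2.456
v -0.556 -2.495 -2.129
v -0.285 -2.327 -3.034
f 2 1 4
f 2 4 3
f 4 1 5
f 4 5 3
f 5 1 6
f 5 6 3
f 6 1 7
f 6 7 3
f 7 1 8
f 7 8 3
f 8 1 9
f 8 9 3
f 9 1 10
f 9 10 3
f 10 1 11
f 10 11 3
f 11 1 12
f 11 12 3
f 12 1 13
f 12 13 3
f 13 1 14
f 13 14 3
f 14 1 15
f 14 15 3
f 15 1 16
f 15 16 3
f 16 1 17
f 16 17 3
f 17 1 18
f 17 18 3
f 18 1 2
f 18 2 3
f 19 56 35
f 56 30 59
f 35 59 24
f 56 59 35
f 19 35 31
f 35 24 36
f 31 36 20
f 35 36 31
f 19 31 40
f 31 20 41
f 40 41 26
f 31 41 40
f 19 40 52
f 40 26 55
f 52 55 29
f 40 55 52
f 19 52 56
f 52 29 60
f 56 60 30
f 52 60 56
f 20 36 47
f 36 24 50
f 47 50 28
f 36 50 47
f 24 59 37
f 59 30 58
f 37 58 23
f 59 58 37
f 30 60 57
f 60 29 53
f 57 53 21
f 60 53 57
f 29 55 54
f 55 26 42
f 54 42 25
f 55 42 54
f 26 41 46
f 41 20 43
f 46 43 27
f 41 43 46
f 22 48 34
f 48 28 49
f 34 49 23
f 48 49 34
f 22 34 32
f 34 23 33
f 32 33 21
f 34 33 32
f 22 32 39
f 32 21 38
f 39 38 25
f 32 38 39
f 22 39 44
f 39 25 45
f 44 45 27
f 39 45 44
f 22 44 48
f 44 27 51
f 48 51 28
f 44 51 48
f 23 49 37
f 49 28 50
f 37 50 24
f 49 50 37
f 21 33 57
f 33 23 58
f 57 58 30
f 33 58 57
f 25 38 54
f 38 21 53
f 54 53 29
f 38 53 54
f 27 45 46
f 45 25 42
f 46 42 26
f 45 42 46
f 28 51 47
f 51 27 43
f 47 43 20
f 51 43 47



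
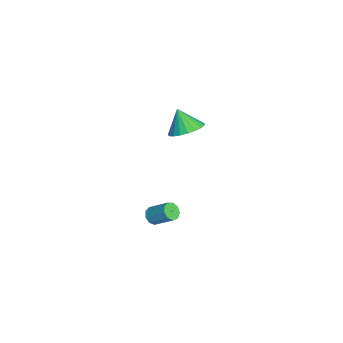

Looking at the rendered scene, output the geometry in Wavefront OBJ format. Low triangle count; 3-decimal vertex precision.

v 2.951 0.134 -4.288
v 3.439 -0.086 -4.363
v 3.977 0.827 -3.527
v 3.489 1.046 -3.452
v 3.379 0.179 -4.614
v 3.918 1.092 -3.777
v 3.119 0.422 -4.712
v 3.658 1.335 -3.876
v 2.781 0.531 -4.612
v 3.319 1.444 -3.776
v 2.522 0.453 -4.361
v 3.06 1.366 -3.524
v 2.463 0.226 -4.075
v 3.002 1.139 -3.239
v 2.633 -0.045 -3.889
v 3.171 0.868 -3.053
v 2.952 -0.232 -3.89
v 3.49 0.681 -3.054
v 3.27 -0.248 -4.077
v 3.808 0.665 -3.241
v -3.681 2.179 -3.249
v -2.935 1.463 -3.14
v -4.299 1.721 -2.031
v -2.767 1.8 -2.927
v -2.758 2.203 -2.771
v -2.908 2.602 -2.697
v -3.191 2.928 -2.718
v -3.56 3.124 -2.831
v -3.949 3.157 -3.016
v -4.292 3.021 -3.242
v -4.529 2.739 -3.468
v -4.62 2.361 -3.657
v -4.548 1.951 -3.775
v -4.327 1.58 -3.802
v -3.993 1.314 -3.733
v -3.606 1.197 -3.581
v -3.232 1.249 -3.371
f 2 1 5
f 2 5 3
f 3 5 6
f 3 6 4
f 5 1 7
f 5 7 6
f 6 7 8
f 6 8 4
f 7 1 9
f 7 9 8
f 8 9 10
f 8 10 4
f 9 1 11
f 9 11 10
f 10 11 12
f 10 12 4
f 11 1 13
f 11 13 12
f 12 13 14
f 12 14 4
f 13 1 15
f 13 15 14
f 14 15 16
f 14 16 4
f 15 1 17
f 15 17 16
f 16 17 18
f 16 18 4
f 17 1 19
f 17 19 18
f 18 19 20
f 18 20 4
f 19 1 2
f 19 2 20
f 20 2 3
f 20 3 4
f 22 21 24
f 22 24 23
f 24 21 25
f 24 25 23
f 25 21 26
f 25 26 23
f 26 21 27
f 26 27 23
f 27 21 28
f 27 28 23
f 28 21 29
f 28 29 23
f 29 21 30
f 29 30 23
f 30 21 31
f 30 31 23
f 31 21 32
f 31 32 23
f 32 21 33
f 32 33 23
f 33 21 34
f 33 34 23
f 34 21 35
f 34 35 23
f 35 21 36
f 35 36 23
f 36 21 37
f 36 37 23
f 37 21 22
f 37 22 23



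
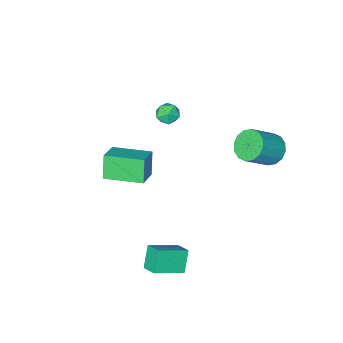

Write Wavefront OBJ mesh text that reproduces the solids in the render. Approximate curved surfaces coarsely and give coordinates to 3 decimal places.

v 2.559 2.301 -1.162
v 2.573 3.164 -0.74
v 1.078 2.65 -1.826
v 1.092 3.513 -1.404
v 3.128 2.787 -2.176
v 3.142 3.65 -1.754
v 1.647 3.136 -2.84
v 1.661 3.999 -2.418
v -3.893 3.135 3.276
v -3.329 3.142 2.6
v -2.024 3.093 3.688
v -2.587 3.085 4.364
v -3.397 3.581 2.702
v -2.092 3.531 3.789
v -3.598 3.9 2.957
v -2.293 3.851 4.045
v -3.878 4.014 3.298
v -2.572 3.965 4.386
v -4.162 3.893 3.633
v -2.856 3.843 4.721
v -4.373 3.568 3.873
v -3.068 3.519 4.96
v -4.456 3.127 3.952
v -3.151 3.078 5.04
v -4.388 2.689 3.851
v -3.083 2.639 4.938
v -4.187 2.369 3.595
v -2.882 2.32 4.683
v -3.908 2.255 3.254
v -2.602 2.206 4.342
v -3.624 2.377 2.919
v -2.318 2.327 4.007
v -3.412 2.701 2.68
v -2.107 2.652 3.767
v -2.808 -2.754 1.568
v -2.188 -2.823 1.24
v -2.832 -3.877 1.76
v -2.212 -3.946 1.432
v -2.246 -3.618 2.054
v -2.231 -2.924 1.935
v -2.789 -3.776 1.065
v -2.774 -3.082 0.946
v -2.177 -3.455 0.928
v -1.841 -3.358 1.54
v -3.179 -3.342 1.46
v -2.843 -3.245 2.072
v 0.758 -3.537 -1.404
v 0.375 -4.002 -0.129
v -0.565 -1.967 -1.229
v -0.947 -2.433 0.046
v 1.747 -2.767 -0.826
v 1.365 -3.233 0.449
v 0.425 -1.198 -0.651
v 0.042 -1.663 0.624
f 2 4 1
f 5 2 1
f 1 4 3
f 3 5 1
f 2 8 4
f 6 2 5
f 6 8 2
f 4 8 3
f 7 5 3
f 3 8 7
f 7 6 5
f 8 6 7
f 10 9 13
f 10 13 11
f 11 13 14
f 11 14 12
f 13 9 15
f 13 15 14
f 14 15 16
f 14 16 12
f 15 9 17
f 15 17 16
f 16 17 18
f 16 18 12
f 17 9 19
f 17 19 18
f 18 19 20
f 18 20 12
f 19 9 21
f 19 21 20
f 20 21 22
f 20 22 12
f 21 9 23
f 21 23 22
f 22 23 24
f 22 24 12
f 23 9 25
f 23 25 24
f 24 25 26
f 24 26 12
f 25 9 27
f 25 27 26
f 26 27 28
f 26 28 12
f 27 9 29
f 27 29 28
f 28 29 30
f 28 30 12
f 29 9 31
f 29 31 30
f 30 31 32
f 30 32 12
f 31 9 33
f 31 33 32
f 32 33 34
f 32 34 12
f 33 9 10
f 33 10 34
f 34 10 11
f 34 11 12
f 35 46 40
f 35 40 36
f 35 36 42
f 35 42 45
f 35 45 46
f 36 40 44
f 40 46 39
f 46 45 37
f 45 42 41
f 42 36 43
f 38 44 39
f 38 39 37
f 38 37 41
f 38 41 43
f 38 43 44
f 39 44 40
f 37 39 46
f 41 37 45
f 43 41 42
f 44 43 36
f 48 50 47
f 51 48 47
f 47 50 49
f 49 51 47
f 48 54 50
f 52 48 51
f 52 54 48
f 50 54 49
f 53 51 49
f 49 54 53
f 53 52 51
f 54 52 53



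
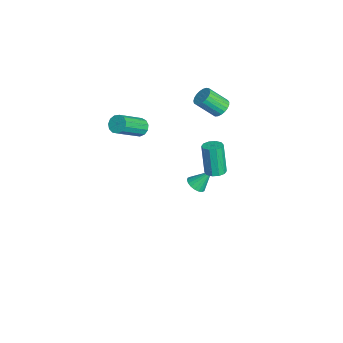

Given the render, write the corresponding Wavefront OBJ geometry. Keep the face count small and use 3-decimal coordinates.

v 3.093 1.021 3.03
v 3.573 0.777 3.142
v 3.127 0.675 4.841
v 2.647 0.919 4.73
v 3.616 1.113 3.173
v 3.17 1.011 4.873
v 3.459 1.413 3.15
v 3.013 1.312 4.849
v 3.162 1.564 3.081
v 2.717 1.462 4.78
v 2.839 1.507 2.993
v 2.393 1.406 4.692
v 2.613 1.265 2.919
v 2.167 1.163 4.618
v 2.57 0.929 2.887
v 2.124 0.827 4.587
v 2.727 0.628 2.911
v 2.281 0.527 4.61
v 3.023 0.478 2.98
v 2.578 0.376 4.679
v 3.347 0.534 3.068
v 2.901 0.433 4.767
v -3.31 2.332 2.364
v -2.764 2.092 2.192
v -2.885 1.089 3.203
v -3.43 1.328 3.376
v -2.693 2.264 2.37
v -2.814 1.26 3.382
v -2.729 2.447 2.548
v -2.85 1.444 3.56
v -2.865 2.611 2.694
v -2.986 1.607 3.706
v -3.078 2.726 2.783
v -3.198 1.722 3.794
v -3.331 2.773 2.799
v -3.451 1.769 3.811
v -3.58 2.744 2.741
v -3.701 1.74 3.752
v -3.782 2.643 2.617
v -3.903 1.64 3.628
v -3.903 2.489 2.449
v -4.024 1.485 3.461
v -3.921 2.307 2.267
v -4.042 1.304 3.279
v -3.834 2.13 2.102
v -3.955 1.127 3.113
v -3.656 1.988 1.982
v -3.776 0.984 2.993
v -3.417 1.905 1.928
v -3.538 0.901 2.939
v -3.161 1.896 1.949
v -3.282 0.892 2.961
v -2.93 1.962 2.043
v -3.051 0.958 3.054
v -2.628 0.93 -3.395
v -2.295 1.33 -3.714
v -2.612 1.77 -2.325
v -2.55 1.406 -3.769
v -2.821 1.387 -3.75
v -3.052 1.277 -3.661
v -3.2 1.099 -3.519
v -3.235 0.888 -3.353
v -3.149 0.685 -3.195
v -2.96 0.53 -3.076
v -2.705 0.455 -3.021
v -2.435 0.474 -3.039
v -2.203 0.583 -3.128
v -2.055 0.761 -3.27
v -2.021 0.973 -3.437
v -2.106 1.176 -3.595
v -2.736 -2.058 1.797
v -2.506 -2.329 1.339
v -1.634 -3.593 2.524
v -1.864 -3.322 2.983
v -2.292 -2.099 1.427
v -1.419 -3.363 2.612
v -2.218 -1.855 1.632
v -1.346 -3.119 2.818
v -2.309 -1.676 1.89
v -1.437 -2.94 3.076
v -2.536 -1.619 2.119
v -1.664 -2.883 3.304
v -2.826 -1.7 2.245
v -1.954 -2.964 3.43
v -3.088 -1.896 2.229
v -2.215 -3.16 3.415
v -3.238 -2.142 2.076
v -2.365 -3.406 3.262
v -3.228 -2.362 1.835
v -2.356 -3.627 3.02
v -3.063 -2.486 1.581
v -2.191 -3.75 2.767
v -2.793 -2.473 1.397
v -1.921 -3.737 2.582
f 2 1 5
f 2 5 3
f 3 5 6
f 3 6 4
f 5 1 7
f 5 7 6
f 6 7 8
f 6 8 4
f 7 1 9
f 7 9 8
f 8 9 10
f 8 10 4
f 9 1 11
f 9 11 10
f 10 11 12
f 10 12 4
f 11 1 13
f 11 13 12
f 12 13 14
f 12 14 4
f 13 1 15
f 13 15 14
f 14 15 16
f 14 16 4
f 15 1 17
f 15 17 16
f 16 17 18
f 16 18 4
f 17 1 19
f 17 19 18
f 18 19 20
f 18 20 4
f 19 1 21
f 19 21 20
f 20 21 22
f 20 22 4
f 21 1 2
f 21 2 22
f 22 2 3
f 22 3 4
f 24 23 27
f 24 27 25
f 25 27 28
f 25 28 26
f 27 23 29
f 27 29 28
f 28 29 30
f 28 30 26
f 29 23 31
f 29 31 30
f 30 31 32
f 30 32 26
f 31 23 33
f 31 33 32
f 32 33 34
f 32 34 26
f 33 23 35
f 33 35 34
f 34 35 36
f 34 36 26
f 35 23 37
f 35 37 36
f 36 37 38
f 36 38 26
f 37 23 39
f 37 39 38
f 38 39 40
f 38 40 26
f 39 23 41
f 39 41 40
f 40 41 42
f 40 42 26
f 41 23 43
f 41 43 42
f 42 43 44
f 42 44 26
f 43 23 45
f 43 45 44
f 44 45 46
f 44 46 26
f 45 23 47
f 45 47 46
f 46 47 48
f 46 48 26
f 47 23 49
f 47 49 48
f 48 49 50
f 48 50 26
f 49 23 51
f 49 51 50
f 50 51 52
f 50 52 26
f 51 23 53
f 51 53 52
f 52 53 54
f 52 54 26
f 53 23 24
f 53 24 54
f 54 24 25
f 54 25 26
f 56 55 58
f 56 58 57
f 58 55 59
f 58 59 57
f 59 55 60
f 59 60 57
f 60 55 61
f 60 61 57
f 61 55 62
f 61 62 57
f 62 55 63
f 62 63 57
f 63 55 64
f 63 64 57
f 64 55 65
f 64 65 57
f 65 55 66
f 65 66 57
f 66 55 67
f 66 67 57
f 67 55 68
f 67 68 57
f 68 55 69
f 68 69 57
f 69 55 70
f 69 70 57
f 70 55 56
f 70 56 57
f 72 71 75
f 72 75 73
f 73 75 76
f 73 76 74
f 75 71 77
f 75 77 76
f 76 77 78
f 76 78 74
f 77 71 79
f 77 79 78
f 78 79 80
f 78 80 74
f 79 71 81
f 79 81 80
f 80 81 82
f 80 82 74
f 81 71 83
f 81 83 82
f 82 83 84
f 82 84 74
f 83 71 85
f 83 85 84
f 84 85 86
f 84 86 74
f 85 71 87
f 85 87 86
f 86 87 88
f 86 88 74
f 87 71 89
f 87 89 88
f 88 89 90
f 88 90 74
f 89 71 91
f 89 91 90
f 90 91 92
f 90 92 74
f 91 71 93
f 91 93 92
f 92 93 94
f 92 94 74
f 93 71 72
f 93 72 94
f 94 72 73
f 94 73 74



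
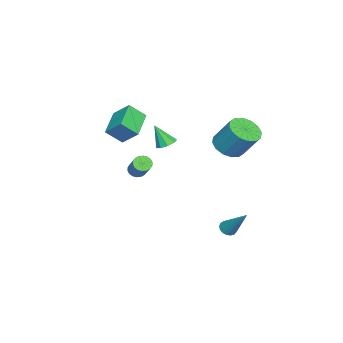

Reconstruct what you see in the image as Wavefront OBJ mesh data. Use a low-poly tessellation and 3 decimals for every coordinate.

v -4.1 -4.794 1.455
v -3.883 -3.799 2.326
v -4.522 -3.989 0.641
v -4.305 -2.994 1.512
v -2.455 -4.586 0.808
v -2.238 -3.591 1.679
v -2.877 -3.781 -0.006
v -2.66 -2.786 0.865
v -4.11 1.705 0.167
v -3.521 1.024 0.529
v -3.242 2.054 2.015
v -3.83 2.735 1.653
v -3.222 1.326 0.262
v -2.942 2.357 1.748
v -3.16 1.73 -0.029
v -2.881 2.761 1.457
v -3.353 2.127 -0.269
v -3.074 3.158 1.218
v -3.749 2.411 -0.391
v -3.469 3.442 1.095
v -4.241 2.506 -0.364
v -3.962 3.536 1.122
v -4.698 2.386 -0.195
v -4.419 3.416 1.291
v -4.998 2.083 0.072
v -4.718 3.114 1.558
v -5.059 1.679 0.363
v -4.78 2.71 1.849
v -4.866 1.282 0.602
v -4.587 2.313 2.089
v -4.471 0.998 0.725
v -4.191 2.029 2.211
v -3.978 0.904 0.698
v -3.699 1.934 2.184
v -0.422 -1.943 -0.542
v -0.119 -2.353 -0.541
v 0.806 -1.667 0.482
v 0.502 -1.257 0.482
v -0.031 -2.225 -0.707
v 0.894 -1.54 0.317
v -0.02 -2.041 -0.839
v 0.905 -1.356 0.184
v -0.089 -1.838 -0.913
v 0.836 -1.153 0.11
v -0.224 -1.655 -0.913
v 0.701 -0.97 0.11
v -0.398 -1.53 -0.84
v 0.526 -0.844 0.183
v -0.577 -1.486 -0.707
v 0.347 -0.801 0.316
v -0.726 -1.533 -0.542
v 0.199 -0.847 0.481
v -0.814 -1.66 -0.377
v 0.111 -0.975 0.647
v -0.825 -1.844 -0.244
v 0.1 -1.159 0.779
v -0.756 -2.047 -0.17
v 0.169 -1.362 0.853
v -0.621 -2.23 -0.17
v 0.304 -1.545 0.853
v -0.446 -2.356 -0.243
v 0.478 -1.67 0.78
v -0.267 -2.399 -0.376
v 0.657 -1.714 0.647
v -1.487 2.653 -4.517
v -1.24 2.256 -4.315
v -0.773 3.907 -2.923
v -1.076 2.355 -4.466
v -1.007 2.523 -4.629
v -1.047 2.72 -4.767
v -1.188 2.903 -4.847
v -1.397 3.028 -4.852
v -1.627 3.067 -4.78
v -1.825 3.012 -4.648
v -1.945 2.875 -4.486
v -1.96 2.686 -4.331
v -1.867 2.491 -4.219
v -1.687 2.332 -4.175
v -1.46 2.247 -4.21
v 0.119 -0.122 1.93
v 0.501 -0.514 1.709
v 0.181 -0.738 3.13
v 0.7 -0.198 1.862
v 0.628 0.154 2.046
v 0.318 0.377 2.176
v -0.086 0.366 2.191
v -0.393 0.127 2.084
v -0.46 -0.228 1.905
v -0.257 -0.534 1.738
v 0.123 -0.646 1.66
f 2 4 1
f 5 2 1
f 1 4 3
f 3 5 1
f 2 8 4
f 6 2 5
f 6 8 2
f 4 8 3
f 7 5 3
f 3 8 7
f 7 6 5
f 8 6 7
f 10 9 13
f 10 13 11
f 11 13 14
f 11 14 12
f 13 9 15
f 13 15 14
f 14 15 16
f 14 16 12
f 15 9 17
f 15 17 16
f 16 17 18
f 16 18 12
f 17 9 19
f 17 19 18
f 18 19 20
f 18 20 12
f 19 9 21
f 19 21 20
f 20 21 22
f 20 22 12
f 21 9 23
f 21 23 22
f 22 23 24
f 22 24 12
f 23 9 25
f 23 25 24
f 24 25 26
f 24 26 12
f 25 9 27
f 25 27 26
f 26 27 28
f 26 28 12
f 27 9 29
f 27 29 28
f 28 29 30
f 28 30 12
f 29 9 31
f 29 31 30
f 30 31 32
f 30 32 12
f 31 9 33
f 31 33 32
f 32 33 34
f 32 34 12
f 33 9 10
f 33 10 34
f 34 10 11
f 34 11 12
f 36 35 39
f 36 39 37
f 37 39 40
f 37 40 38
f 39 35 41
f 39 41 40
f 40 41 42
f 40 42 38
f 41 35 43
f 41 43 42
f 42 43 44
f 42 44 38
f 43 35 45
f 43 45 44
f 44 45 46
f 44 46 38
f 45 35 47
f 45 47 46
f 46 47 48
f 46 48 38
f 47 35 49
f 47 49 48
f 48 49 50
f 48 50 38
f 49 35 51
f 49 51 50
f 50 51 52
f 50 52 38
f 51 35 53
f 51 53 52
f 52 53 54
f 52 54 38
f 53 35 55
f 53 55 54
f 54 55 56
f 54 56 38
f 55 35 57
f 55 57 56
f 56 57 58
f 56 58 38
f 57 35 59
f 57 59 58
f 58 59 60
f 58 60 38
f 59 35 61
f 59 61 60
f 60 61 62
f 60 62 38
f 61 35 63
f 61 63 62
f 62 63 64
f 62 64 38
f 63 35 36
f 63 36 64
f 64 36 37
f 64 37 38
f 66 65 68
f 66 68 67
f 68 65 69
f 68 69 67
f 69 65 70
f 69 70 67
f 70 65 71
f 70 71 67
f 71 65 72
f 71 72 67
f 72 65 73
f 72 73 67
f 73 65 74
f 73 74 67
f 74 65 75
f 74 75 67
f 75 65 76
f 75 76 67
f 76 65 77
f 76 77 67
f 77 65 78
f 77 78 67
f 78 65 79
f 78 79 67
f 79 65 66
f 79 66 67
f 81 80 83
f 81 83 82
f 83 80 84
f 83 84 82
f 84 80 85
f 84 85 82
f 85 80 86
f 85 86 82
f 86 80 87
f 86 87 82
f 87 80 88
f 87 88 82
f 88 80 89
f 88 89 82
f 89 80 90
f 89 90 82
f 90 80 81
f 90 81 82



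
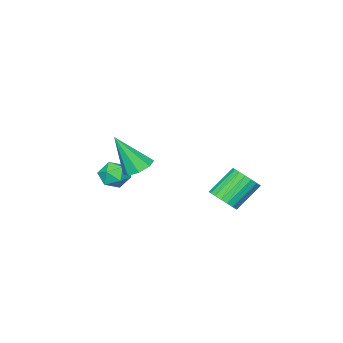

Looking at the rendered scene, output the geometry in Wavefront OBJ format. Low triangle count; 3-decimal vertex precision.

v 1.578 -1.072 -1.05
v 2.131 -1.308 -0.772
v 1.009 -1.412 -0.208
v 1.562 -1.648 0.07
v 1.473 -0.994 0.013
v 1.825 -0.784 -0.507
v 1.315 -1.936 -0.473
v 1.667 -1.726 -0.993
v 1.968 -1.842 -0.415
v 2.066 -1.26 -0.114
v 1.074 -1.46 -0.866
v 1.172 -0.878 -0.565
v 2.102 0.444 0.737
v 2.534 0.898 0.798
v 2.618 -0.244 2.203
v 2.113 1.015 1.001
v 1.685 0.798 1.049
v 1.502 0.373 0.915
v 1.67 -0.011 0.676
v 2.091 -0.128 0.472
v 2.519 0.09 0.424
v 2.702 0.515 0.559
v -1.999 0.761 -2.442
v -1.54 1.092 -2.083
v -2.543 1.391 -1.079
v -3.001 1.059 -1.438
v -1.653 1.305 -2.259
v -2.656 1.603 -1.255
v -1.834 1.41 -2.471
v -2.837 1.708 -1.467
v -2.048 1.386 -2.677
v -3.051 1.685 -1.674
v -2.252 1.239 -2.837
v -3.255 1.537 -1.833
v -2.406 0.996 -2.919
v -3.409 1.295 -1.915
v -2.479 0.708 -2.906
v -3.482 1.006 -1.902
v -2.457 0.429 -2.801
v -3.46 0.728 -1.797
v -2.344 0.217 -2.625
v -3.347 0.515 -1.621
v -2.163 0.112 -2.413
v -3.166 0.41 -1.409
v -1.949 0.135 -2.206
v -2.952 0.434 -1.203
v -1.745 0.283 -2.047
v -2.748 0.581 -1.043
v -1.591 0.525 -1.965
v -2.594 0.824 -0.961
v -1.518 0.814 -1.978
v -2.521 1.112 -0.974
f 1 12 6
f 1 6 2
f 1 2 8
f 1 8 11
f 1 11 12
f 2 6 10
f 6 12 5
f 12 11 3
f 11 8 7
f 8 2 9
f 4 10 5
f 4 5 3
f 4 3 7
f 4 7 9
f 4 9 10
f 5 10 6
f 3 5 12
f 7 3 11
f 9 7 8
f 10 9 2
f 14 13 16
f 14 16 15
f 16 13 17
f 16 17 15
f 17 13 18
f 17 18 15
f 18 13 19
f 18 19 15
f 19 13 20
f 19 20 15
f 20 13 21
f 20 21 15
f 21 13 22
f 21 22 15
f 22 13 14
f 22 14 15
f 24 23 27
f 24 27 25
f 25 27 28
f 25 28 26
f 27 23 29
f 27 29 28
f 28 29 30
f 28 30 26
f 29 23 31
f 29 31 30
f 30 31 32
f 30 32 26
f 31 23 33
f 31 33 32
f 32 33 34
f 32 34 26
f 33 23 35
f 33 35 34
f 34 35 36
f 34 36 26
f 35 23 37
f 35 37 36
f 36 37 38
f 36 38 26
f 37 23 39
f 37 39 38
f 38 39 40
f 38 40 26
f 39 23 41
f 39 41 40
f 40 41 42
f 40 42 26
f 41 23 43
f 41 43 42
f 42 43 44
f 42 44 26
f 43 23 45
f 43 45 44
f 44 45 46
f 44 46 26
f 45 23 47
f 45 47 46
f 46 47 48
f 46 48 26
f 47 23 49
f 47 49 48
f 48 49 50
f 48 50 26
f 49 23 51
f 49 51 50
f 50 51 52
f 50 52 26
f 51 23 24
f 51 24 52
f 52 24 25
f 52 25 26



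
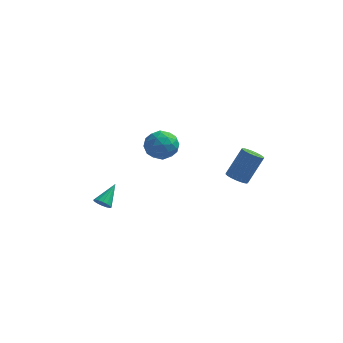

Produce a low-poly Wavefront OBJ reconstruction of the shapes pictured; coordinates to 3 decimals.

v 3.426 1.997 -2.112
v 4.081 1.983 -2.411
v 4.869 2.848 -0.727
v 4.214 2.863 -0.428
v 3.978 2.25 -2.499
v 4.765 3.115 -0.816
v 3.78 2.473 -2.521
v 4.567 3.338 -0.838
v 3.52 2.613 -2.472
v 4.307 3.479 -0.789
v 3.244 2.648 -2.361
v 4.031 3.513 -0.677
v 3 2.57 -2.207
v 3.787 3.435 -0.523
v 2.829 2.393 -2.036
v 3.617 3.258 -0.352
v 2.762 2.147 -1.878
v 3.549 3.012 -0.195
v 2.81 1.876 -1.761
v 3.597 2.741 -0.077
v 2.964 1.625 -1.704
v 3.751 2.491 -0.021
v 3.198 1.439 -1.718
v 3.985 2.305 -0.035
v 3.472 1.35 -1.8
v 4.259 2.215 -0.117
v 3.737 1.372 -1.936
v 4.525 2.238 -0.252
v 3.95 1.503 -2.102
v 4.737 2.368 -0.419
v 4.071 1.719 -2.27
v 4.858 2.584 -0.587
v -4.139 0.348 -4.215
v -3.589 0.277 -4.419
v -3.641 1.592 -3.305
v -3.721 0.472 -4.613
v -3.965 0.634 -4.701
v -4.255 0.719 -4.659
v -4.514 0.705 -4.498
v -4.673 0.595 -4.261
v -4.688 0.419 -4.012
v -4.556 0.223 -3.817
v -4.312 0.062 -3.729
v -4.022 -0.023 -3.772
v -3.763 -0.009 -3.933
v -3.605 0.101 -4.17
v -1.14 -0.178 1.566
v -0.139 0.145 1.575
v -0.721 -1.505 2.545
v 0.28 -1.182 2.554
v -0.457 -0.626 3.058
v -0.716 0.194 2.453
v -0.144 -1.554 1.667
v -0.403 -0.734 1.062
v 0.476 -0.706 1.638
v 0.283 -0.132 2.498
v -1.143 -1.228 1.622
v -1.336 -0.654 2.482
v -0.676 0.1 1.485
v -0.184 -1.46 2.635
v -0.617 -1.133 2.932
v -0.029 -0.944 2.937
v -1.015 0.129 2.001
v -0.427 0.319 2.006
v -0.614 -0.135 2.878
v -0.433 -1.679 2.114
v 0.155 -1.489 2.119
v -0.831 -0.416 1.183
v -0.243 -0.227 1.188
v -0.246 -1.225 1.242
v 0.274 -0.21 1.527
v 0.52 -0.99 2.102
v 0.27 -1.209 1.581
v 0.118 -0.727 1.225
v 0.16 0.127 2.032
v 0.406 -0.653 2.608
v -0.027 -0.326 2.904
v -0.179 0.156 2.548
v 0.522 -0.373 2.069
v -1.266 -0.707 1.512
v -1.02 -1.487 2.088
v -0.681 -1.516 1.572
v -0.833 -1.034 1.216
v -1.38 -0.37 2.018
v -1.134 -1.15 2.593
v -0.978 -0.633 2.895
v -1.13 -0.151 2.539
v -1.382 -0.987 2.051
f 2 1 5
f 2 5 3
f 3 5 6
f 3 6 4
f 5 1 7
f 5 7 6
f 6 7 8
f 6 8 4
f 7 1 9
f 7 9 8
f 8 9 10
f 8 10 4
f 9 1 11
f 9 11 10
f 10 11 12
f 10 12 4
f 11 1 13
f 11 13 12
f 12 13 14
f 12 14 4
f 13 1 15
f 13 15 14
f 14 15 16
f 14 16 4
f 15 1 17
f 15 17 16
f 16 17 18
f 16 18 4
f 17 1 19
f 17 19 18
f 18 19 20
f 18 20 4
f 19 1 21
f 19 21 20
f 20 21 22
f 20 22 4
f 21 1 23
f 21 23 22
f 22 23 24
f 22 24 4
f 23 1 25
f 23 25 24
f 24 25 26
f 24 26 4
f 25 1 27
f 25 27 26
f 26 27 28
f 26 28 4
f 27 1 29
f 27 29 28
f 28 29 30
f 28 30 4
f 29 1 31
f 29 31 30
f 30 31 32
f 30 32 4
f 31 1 2
f 31 2 32
f 32 2 3
f 32 3 4
f 34 33 36
f 34 36 35
f 36 33 37
f 36 37 35
f 37 33 38
f 37 38 35
f 38 33 39
f 38 39 35
f 39 33 40
f 39 40 35
f 40 33 41
f 40 41 35
f 41 33 42
f 41 42 35
f 42 33 43
f 42 43 35
f 43 33 44
f 43 44 35
f 44 33 45
f 44 45 35
f 45 33 46
f 45 46 35
f 46 33 34
f 46 34 35
f 47 84 63
f 84 58 87
f 63 87 52
f 84 87 63
f 47 63 59
f 63 52 64
f 59 64 48
f 63 64 59
f 47 59 68
f 59 48 69
f 68 69 54
f 59 69 68
f 47 68 80
f 68 54 83
f 80 83 57
f 68 83 80
f 47 80 84
f 80 57 88
f 84 88 58
f 80 88 84
f 48 64 75
f 64 52 78
f 75 78 56
f 64 78 75
f 52 87 65
f 87 58 86
f 65 86 51
f 87 86 65
f 58 88 85
f 88 57 81
f 85 81 49
f 88 81 85
f 57 83 82
f 83 54 70
f 82 70 53
f 83 70 82
f 54 69 74
f 69 48 71
f 74 71 55
f 69 71 74
f 50 76 62
f 76 56 77
f 62 77 51
f 76 77 62
f 50 62 60
f 62 51 61
f 60 61 49
f 62 61 60
f 50 60 67
f 60 49 66
f 67 66 53
f 60 66 67
f 50 67 72
f 67 53 73
f 72 73 55
f 67 73 72
f 50 72 76
f 72 55 79
f 76 79 56
f 72 79 76
f 51 77 65
f 77 56 78
f 65 78 52
f 77 78 65
f 49 61 85
f 61 51 86
f 85 86 58
f 61 86 85
f 53 66 82
f 66 49 81
f 82 81 57
f 66 81 82
f 55 73 74
f 73 53 70
f 74 70 54
f 73 70 74
f 56 79 75
f 79 55 71
f 75 71 48
f 79 71 75



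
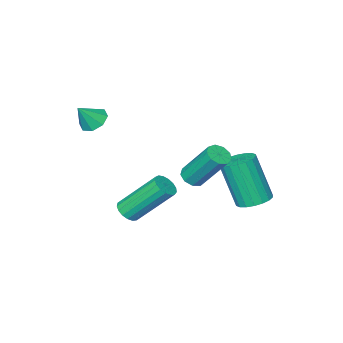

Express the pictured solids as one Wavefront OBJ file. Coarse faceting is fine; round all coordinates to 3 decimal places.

v -3.446 2.719 -1.687
v -2.789 2.458 -1.868
v -2.556 1.7 0.066
v -3.214 1.961 0.247
v -2.721 2.756 -1.76
v -2.488 1.999 0.174
v -2.797 3.047 -1.637
v -2.564 2.29 0.297
v -3.001 3.273 -1.524
v -2.768 2.516 0.41
v -3.293 3.389 -1.443
v -3.06 2.632 0.491
v -3.616 3.373 -1.411
v -3.383 2.615 0.523
v -3.905 3.226 -1.433
v -3.672 2.469 0.501
v -4.104 2.98 -1.506
v -3.871 2.222 0.428
v -4.172 2.681 -1.614
v -3.939 1.924 0.32
v -4.096 2.39 -1.737
v -3.863 1.633 0.197
v -3.892 2.164 -1.85
v -3.659 1.407 0.084
v -3.6 2.048 -1.931
v -3.367 1.291 0.003
v -3.277 2.065 -1.963
v -3.044 1.307 -0.029
v -2.988 2.211 -1.941
v -2.755 1.454 -0.007
v -0.169 -0.813 -2.842
v 0.05 -1.159 -2.475
v -0.952 -0.094 -0.871
v -1.171 0.253 -1.238
v 0.227 -0.965 -2.493
v -0.774 0.1 -0.889
v 0.314 -0.737 -2.59
v -0.687 0.328 -0.987
v 0.29 -0.526 -2.746
v -0.711 0.539 -1.142
v 0.161 -0.38 -2.923
v -0.841 0.685 -1.319
v -0.044 -0.334 -3.082
v -1.045 0.731 -1.478
v -0.278 -0.397 -3.185
v -1.279 0.668 -1.582
v -0.486 -0.555 -3.211
v -1.488 0.51 -1.607
v -0.623 -0.773 -3.151
v -1.624 0.292 -1.547
v -0.655 -0.999 -3.021
v -1.656 0.066 -1.417
v -0.576 -1.183 -2.85
v -1.577 -0.118 -1.246
v -0.404 -1.282 -2.677
v -1.405 -0.217 -1.073
v -0.178 -1.273 -2.541
v -1.179 -0.208 -0.938
v -1.114 1.977 0.133
v -0.618 2.133 0.145
v -0.99 3.199 1.698
v -1.486 3.043 1.687
v -0.812 2.356 -0.054
v -1.183 3.422 1.499
v -1.146 2.402 -0.165
v -1.518 3.467 1.388
v -1.466 2.248 -0.137
v -1.837 3.314 1.416
v -1.621 1.968 0.018
v -1.993 3.034 1.571
v -1.539 1.692 0.227
v -1.911 2.758 1.78
v -1.258 1.55 0.392
v -1.63 2.615 1.945
v -0.91 1.607 0.436
v -1.281 2.673 1.989
v -0.657 1.837 0.338
v -1.029 2.903 1.892
v 0.822 -1.521 2.184
v 1.159 -1.964 1.888
v 1.478 -1.579 3.016
v 1.317 -1.518 1.795
v 1.186 -1.074 1.929
v 0.842 -0.892 2.213
v 0.486 -1.078 2.48
v 0.328 -1.523 2.574
v 0.459 -1.967 2.44
v 0.803 -2.15 2.156
f 2 1 5
f 2 5 3
f 3 5 6
f 3 6 4
f 5 1 7
f 5 7 6
f 6 7 8
f 6 8 4
f 7 1 9
f 7 9 8
f 8 9 10
f 8 10 4
f 9 1 11
f 9 11 10
f 10 11 12
f 10 12 4
f 11 1 13
f 11 13 12
f 12 13 14
f 12 14 4
f 13 1 15
f 13 15 14
f 14 15 16
f 14 16 4
f 15 1 17
f 15 17 16
f 16 17 18
f 16 18 4
f 17 1 19
f 17 19 18
f 18 19 20
f 18 20 4
f 19 1 21
f 19 21 20
f 20 21 22
f 20 22 4
f 21 1 23
f 21 23 22
f 22 23 24
f 22 24 4
f 23 1 25
f 23 25 24
f 24 25 26
f 24 26 4
f 25 1 27
f 25 27 26
f 26 27 28
f 26 28 4
f 27 1 29
f 27 29 28
f 28 29 30
f 28 30 4
f 29 1 2
f 29 2 30
f 30 2 3
f 30 3 4
f 32 31 35
f 32 35 33
f 33 35 36
f 33 36 34
f 35 31 37
f 35 37 36
f 36 37 38
f 36 38 34
f 37 31 39
f 37 39 38
f 38 39 40
f 38 40 34
f 39 31 41
f 39 41 40
f 40 41 42
f 40 42 34
f 41 31 43
f 41 43 42
f 42 43 44
f 42 44 34
f 43 31 45
f 43 45 44
f 44 45 46
f 44 46 34
f 45 31 47
f 45 47 46
f 46 47 48
f 46 48 34
f 47 31 49
f 47 49 48
f 48 49 50
f 48 50 34
f 49 31 51
f 49 51 50
f 50 51 52
f 50 52 34
f 51 31 53
f 51 53 52
f 52 53 54
f 52 54 34
f 53 31 55
f 53 55 54
f 54 55 56
f 54 56 34
f 55 31 57
f 55 57 56
f 56 57 58
f 56 58 34
f 57 31 32
f 57 32 58
f 58 32 33
f 58 33 34
f 60 59 63
f 60 63 61
f 61 63 64
f 61 64 62
f 63 59 65
f 63 65 64
f 64 65 66
f 64 66 62
f 65 59 67
f 65 67 66
f 66 67 68
f 66 68 62
f 67 59 69
f 67 69 68
f 68 69 70
f 68 70 62
f 69 59 71
f 69 71 70
f 70 71 72
f 70 72 62
f 71 59 73
f 71 73 72
f 72 73 74
f 72 74 62
f 73 59 75
f 73 75 74
f 74 75 76
f 74 76 62
f 75 59 77
f 75 77 76
f 76 77 78
f 76 78 62
f 77 59 60
f 77 60 78
f 78 60 61
f 78 61 62
f 80 79 82
f 80 82 81
f 82 79 83
f 82 83 81
f 83 79 84
f 83 84 81
f 84 79 85
f 84 85 81
f 85 79 86
f 85 86 81
f 86 79 87
f 86 87 81
f 87 79 88
f 87 88 81
f 88 79 80
f 88 80 81



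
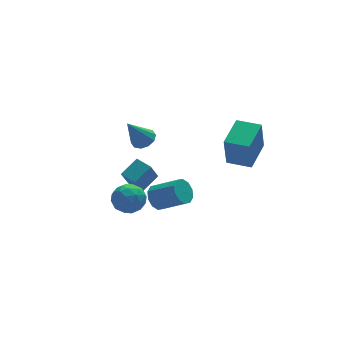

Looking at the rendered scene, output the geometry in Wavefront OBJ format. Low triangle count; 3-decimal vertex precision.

v -1.436 2.503 2.668
v -0.76 2.225 3.04
v -2.504 2.297 4.452
v -0.771 2.729 3.092
v -1.036 3.147 2.981
v -1.454 3.319 2.751
v -1.864 3.179 2.489
v -2.112 2.782 2.296
v -2.101 2.278 2.244
v -1.836 1.86 2.354
v -1.419 1.688 2.584
v -1.008 1.827 2.846
v -3.85 -1.179 1.935
v -3.016 -1.548 1.35
v -4.904 -2.352 1.17
v -4.07 -2.721 0.585
v -4.099 -2.891 1.654
v -3.448 -2.167 2.127
v -4.472 -1.733 0.393
v -3.821 -1.009 0.866
v -3.4 -1.89 0.397
v -3.17 -2.606 1.177
v -4.75 -1.294 1.343
v -4.52 -2.01 2.123
v -3.34 -1.261 1.71
v -4.58 -2.639 0.81
v -4.597 -2.74 1.439
v -4.107 -2.956 1.095
v -3.594 -1.624 2.166
v -3.104 -1.841 1.823
v -3.741 -2.63 2.002
v -4.816 -2.059 0.697
v -4.326 -2.276 0.354
v -3.813 -0.944 1.425
v -3.323 -1.16 1.081
v -4.179 -1.27 0.518
v -3.076 -1.679 0.806
v -3.696 -2.368 0.356
v -3.932 -1.788 0.243
v -3.549 -1.362 0.521
v -2.941 -2.099 1.264
v -3.56 -2.788 0.815
v -3.578 -2.889 1.443
v -3.195 -2.463 1.721
v -3.167 -2.3 0.704
v -4.36 -1.112 1.705
v -4.979 -1.801 1.256
v -4.725 -1.437 0.799
v -4.342 -1.011 1.077
v -4.224 -1.532 2.164
v -4.844 -2.221 1.714
v -4.371 -2.538 1.999
v -3.988 -2.112 2.277
v -4.753 -1.6 1.816
v -1.397 2.907 -2.457
v -2.064 2.343 -0.998
v -1.913 3.923 -2.3
v -2.58 3.359 -0.841
v -0.2 3.401 -1.719
v -0.867 2.837 -0.26
v -0.716 4.417 -1.562
v -1.383 3.853 -0.103
v 2.293 -1.269 2.202
v 1.961 -1.614 4.339
v 3.718 0.283 2.673
v 3.387 -0.061 4.81
v 3.433 -2.319 2.21
v 3.102 -2.663 4.347
v 4.859 -0.766 2.681
v 4.527 -1.111 4.818
v -1.009 1.419 -2.019
v -0.435 2.133 -1.935
v 0.823 0.995 -0.856
v 0.249 0.281 -0.941
v -0.798 2.147 -1.497
v 0.46 1.008 -0.419
v -1.241 1.882 -1.259
v 0.016 0.744 -0.181
v -1.596 1.441 -1.311
v -0.338 0.303 -0.233
v -1.726 0.991 -1.634
v -0.468 -0.147 -0.556
v -1.583 0.705 -2.104
v -0.325 -0.433 -1.025
v -1.22 0.692 -2.541
v 0.038 -0.447 -1.463
v -0.776 0.956 -2.779
v 0.481 -0.182 -1.701
v -0.422 1.397 -2.727
v 0.836 0.259 -1.649
v -0.292 1.847 -2.404
v 0.966 0.709 -1.326
f 2 1 4
f 2 4 3
f 4 1 5
f 4 5 3
f 5 1 6
f 5 6 3
f 6 1 7
f 6 7 3
f 7 1 8
f 7 8 3
f 8 1 9
f 8 9 3
f 9 1 10
f 9 10 3
f 10 1 11
f 10 11 3
f 11 1 12
f 11 12 3
f 12 1 2
f 12 2 3
f 13 50 29
f 50 24 53
f 29 53 18
f 50 53 29
f 13 29 25
f 29 18 30
f 25 30 14
f 29 30 25
f 13 25 34
f 25 14 35
f 34 35 20
f 25 35 34
f 13 34 46
f 34 20 49
f 46 49 23
f 34 49 46
f 13 46 50
f 46 23 54
f 50 54 24
f 46 54 50
f 14 30 41
f 30 18 44
f 41 44 22
f 30 44 41
f 18 53 31
f 53 24 52
f 31 52 17
f 53 52 31
f 24 54 51
f 54 23 47
f 51 47 15
f 54 47 51
f 23 49 48
f 49 20 36
f 48 36 19
f 49 36 48
f 20 35 40
f 35 14 37
f 40 37 21
f 35 37 40
f 16 42 28
f 42 22 43
f 28 43 17
f 42 43 28
f 16 28 26
f 28 17 27
f 26 27 15
f 28 27 26
f 16 26 33
f 26 15 32
f 33 32 19
f 26 32 33
f 16 33 38
f 33 19 39
f 38 39 21
f 33 39 38
f 16 38 42
f 38 21 45
f 42 45 22
f 38 45 42
f 17 43 31
f 43 22 44
f 31 44 18
f 43 44 31
f 15 27 51
f 27 17 52
f 51 52 24
f 27 52 51
f 19 32 48
f 32 15 47
f 48 47 23
f 32 47 48
f 21 39 40
f 39 19 36
f 40 36 20
f 39 36 40
f 22 45 41
f 45 21 37
f 41 37 14
f 45 37 41
f 56 58 55
f 59 56 55
f 55 58 57
f 57 59 55
f 56 62 58
f 60 56 59
f 60 62 56
f 58 62 57
f 61 59 57
f 57 62 61
f 61 60 59
f 62 60 61
f 64 66 63
f 67 64 63
f 63 66 65
f 65 67 63
f 64 70 66
f 68 64 67
f 68 70 64
f 66 70 65
f 69 67 65
f 65 70 69
f 69 68 67
f 70 68 69
f 72 71 75
f 72 75 73
f 73 75 76
f 73 76 74
f 75 71 77
f 75 77 76
f 76 77 78
f 76 78 74
f 77 71 79
f 77 79 78
f 78 79 80
f 78 80 74
f 79 71 81
f 79 81 80
f 80 81 82
f 80 82 74
f 81 71 83
f 81 83 82
f 82 83 84
f 82 84 74
f 83 71 85
f 83 85 84
f 84 85 86
f 84 86 74
f 85 71 87
f 85 87 86
f 86 87 88
f 86 88 74
f 87 71 89
f 87 89 88
f 88 89 90
f 88 90 74
f 89 71 91
f 89 91 90
f 90 91 92
f 90 92 74
f 91 71 72
f 91 72 92
f 92 72 73
f 92 73 74

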